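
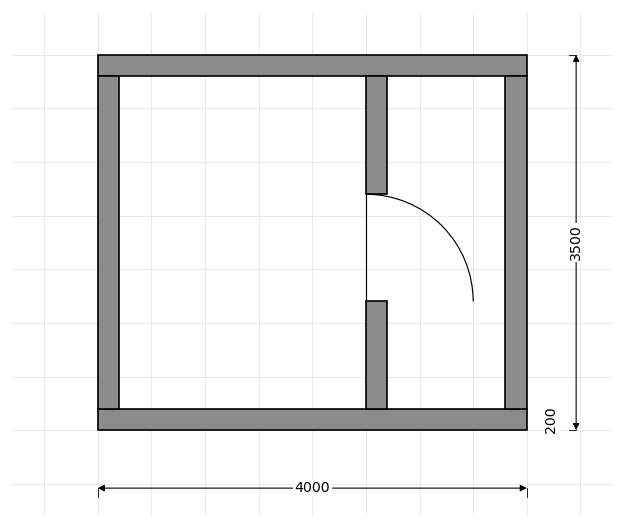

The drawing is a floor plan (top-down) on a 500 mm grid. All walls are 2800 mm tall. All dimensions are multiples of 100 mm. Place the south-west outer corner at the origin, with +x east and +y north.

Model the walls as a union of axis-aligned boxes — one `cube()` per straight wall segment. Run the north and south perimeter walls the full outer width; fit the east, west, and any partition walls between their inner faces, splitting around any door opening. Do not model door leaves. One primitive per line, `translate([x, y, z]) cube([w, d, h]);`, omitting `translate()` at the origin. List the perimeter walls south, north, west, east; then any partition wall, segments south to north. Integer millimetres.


cube([4000, 200, 2800]);
translate([0, 3300, 0]) cube([4000, 200, 2800]);
translate([0, 200, 0]) cube([200, 3100, 2800]);
translate([3800, 200, 0]) cube([200, 3100, 2800]);
translate([2500, 200, 0]) cube([200, 1000, 2800]);
translate([2500, 2200, 0]) cube([200, 1100, 2800]);


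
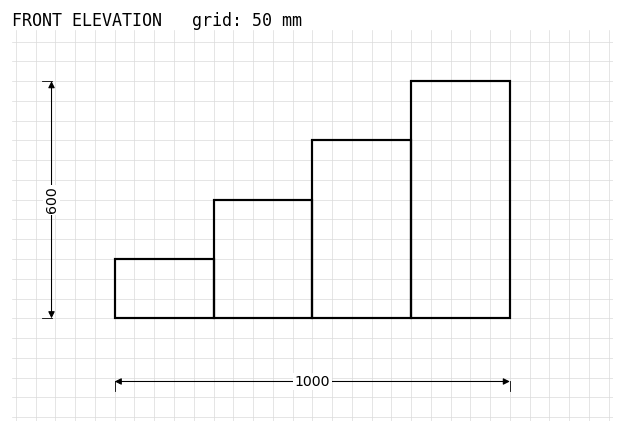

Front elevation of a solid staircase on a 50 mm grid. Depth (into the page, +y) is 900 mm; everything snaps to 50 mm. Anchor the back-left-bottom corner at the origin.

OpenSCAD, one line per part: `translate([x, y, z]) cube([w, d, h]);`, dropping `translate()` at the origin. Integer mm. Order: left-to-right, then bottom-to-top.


cube([250, 900, 150]);
translate([250, 0, 0]) cube([250, 900, 300]);
translate([500, 0, 0]) cube([250, 900, 450]);
translate([750, 0, 0]) cube([250, 900, 600]);


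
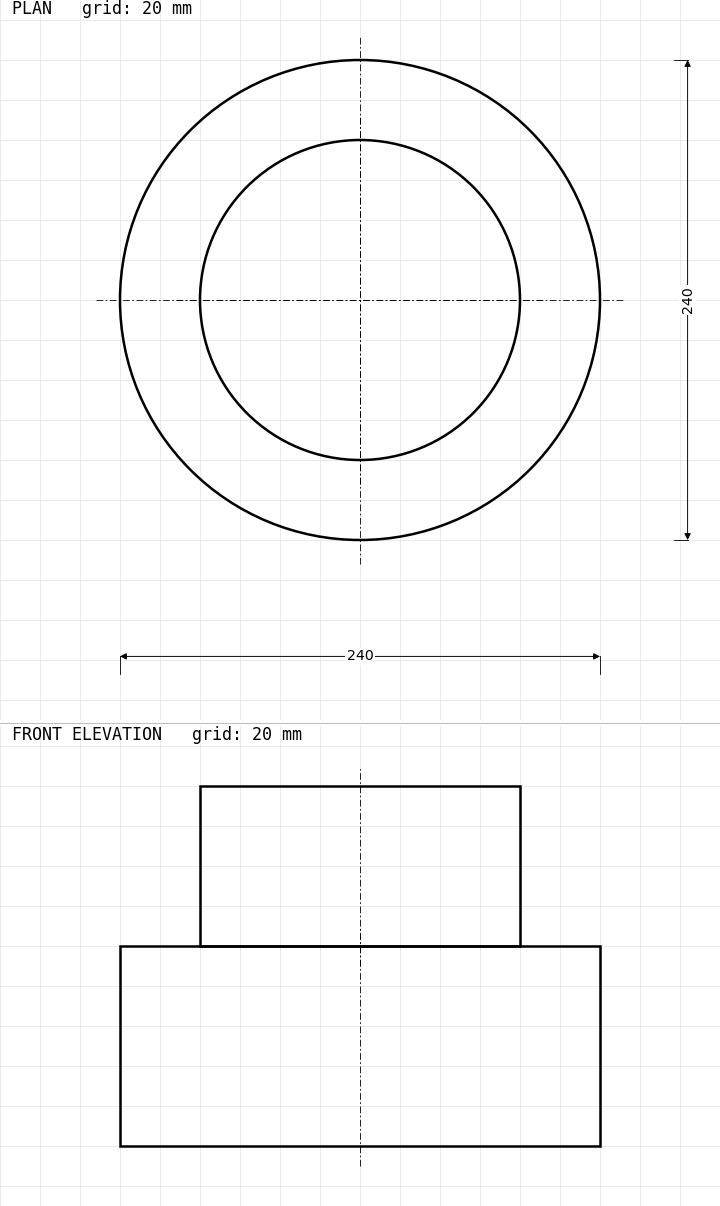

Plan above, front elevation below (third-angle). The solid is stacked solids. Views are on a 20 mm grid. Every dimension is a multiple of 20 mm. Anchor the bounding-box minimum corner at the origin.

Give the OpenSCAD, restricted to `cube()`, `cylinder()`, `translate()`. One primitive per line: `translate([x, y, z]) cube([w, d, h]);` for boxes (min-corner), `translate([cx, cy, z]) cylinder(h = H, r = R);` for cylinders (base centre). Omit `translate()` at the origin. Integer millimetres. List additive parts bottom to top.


translate([120, 120, 0]) cylinder(h = 100, r = 120);
translate([120, 120, 100]) cylinder(h = 80, r = 80);


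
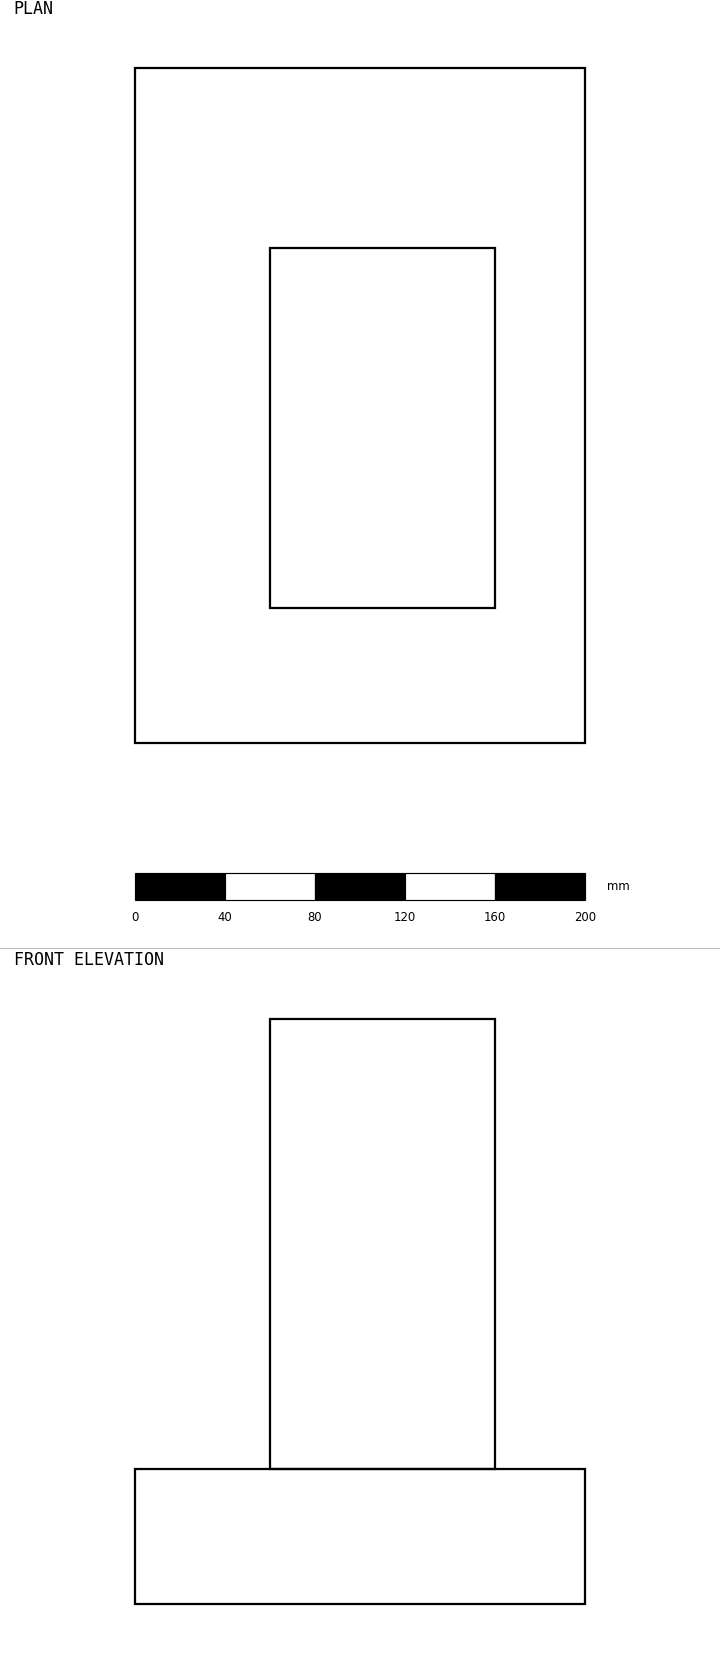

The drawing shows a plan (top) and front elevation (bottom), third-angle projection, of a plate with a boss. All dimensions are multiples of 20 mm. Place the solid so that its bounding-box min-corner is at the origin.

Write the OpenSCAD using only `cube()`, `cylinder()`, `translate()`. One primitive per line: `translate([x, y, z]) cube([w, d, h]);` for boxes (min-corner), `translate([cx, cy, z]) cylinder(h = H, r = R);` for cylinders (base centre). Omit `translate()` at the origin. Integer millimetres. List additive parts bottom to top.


cube([200, 300, 60]);
translate([60, 60, 60]) cube([100, 160, 200]);


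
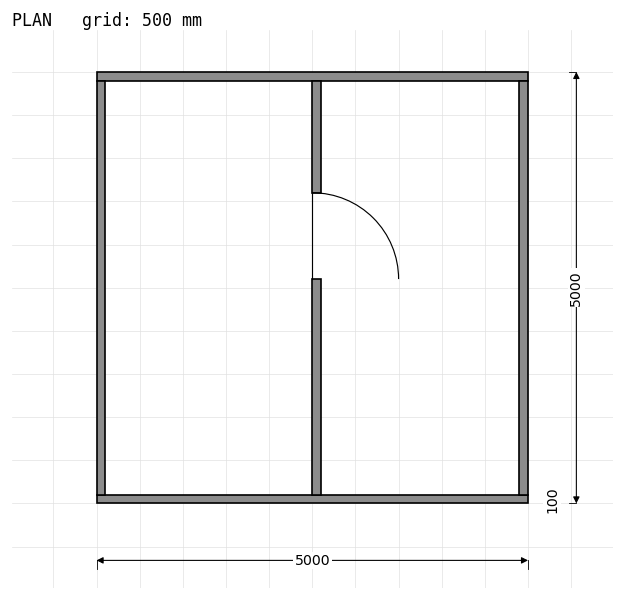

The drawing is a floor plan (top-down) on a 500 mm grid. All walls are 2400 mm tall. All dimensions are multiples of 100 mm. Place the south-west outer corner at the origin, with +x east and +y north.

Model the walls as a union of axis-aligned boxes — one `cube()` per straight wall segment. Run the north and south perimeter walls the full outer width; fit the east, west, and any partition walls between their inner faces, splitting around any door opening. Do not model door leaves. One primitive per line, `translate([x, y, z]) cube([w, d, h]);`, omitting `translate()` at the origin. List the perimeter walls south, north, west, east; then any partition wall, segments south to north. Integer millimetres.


cube([5000, 100, 2400]);
translate([0, 4900, 0]) cube([5000, 100, 2400]);
translate([0, 100, 0]) cube([100, 4800, 2400]);
translate([4900, 100, 0]) cube([100, 4800, 2400]);
translate([2500, 100, 0]) cube([100, 2500, 2400]);
translate([2500, 3600, 0]) cube([100, 1300, 2400]);


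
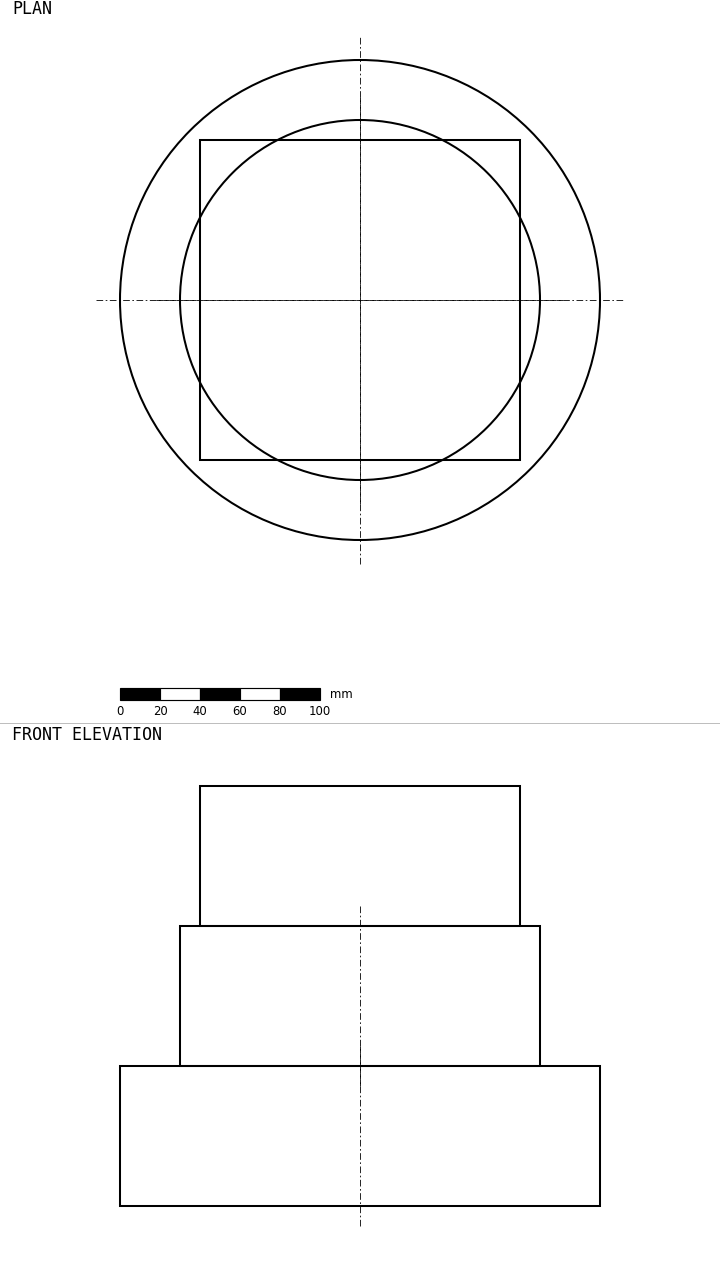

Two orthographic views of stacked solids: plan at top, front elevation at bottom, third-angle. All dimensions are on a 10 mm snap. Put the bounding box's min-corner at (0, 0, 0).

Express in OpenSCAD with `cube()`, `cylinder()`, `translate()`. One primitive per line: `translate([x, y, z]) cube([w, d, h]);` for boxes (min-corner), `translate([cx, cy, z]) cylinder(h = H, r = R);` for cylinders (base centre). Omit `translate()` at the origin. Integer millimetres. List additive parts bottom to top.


translate([120, 120, 0]) cylinder(h = 70, r = 120);
translate([120, 120, 70]) cylinder(h = 70, r = 90);
translate([40, 40, 140]) cube([160, 160, 70]);


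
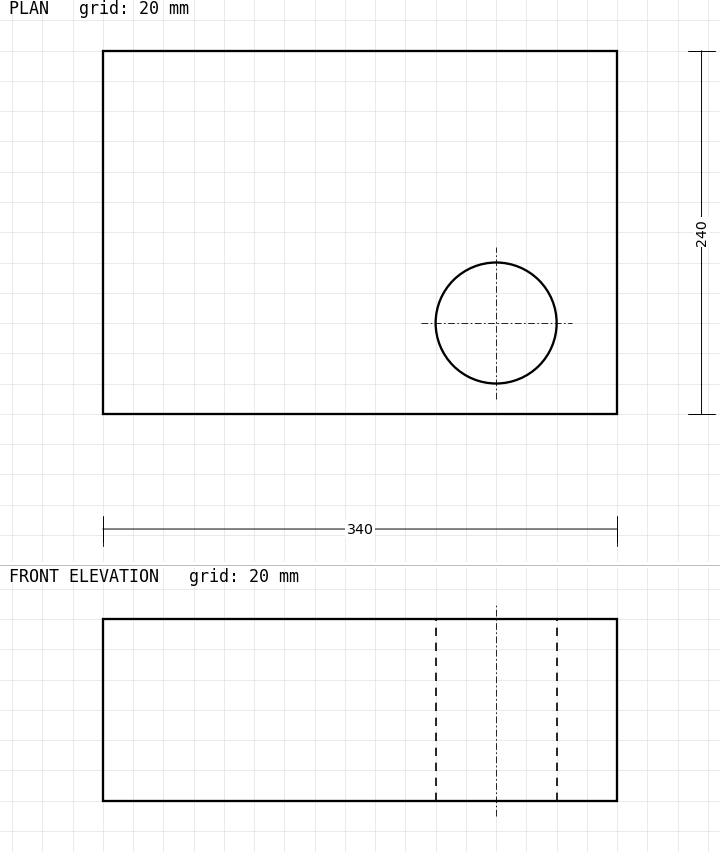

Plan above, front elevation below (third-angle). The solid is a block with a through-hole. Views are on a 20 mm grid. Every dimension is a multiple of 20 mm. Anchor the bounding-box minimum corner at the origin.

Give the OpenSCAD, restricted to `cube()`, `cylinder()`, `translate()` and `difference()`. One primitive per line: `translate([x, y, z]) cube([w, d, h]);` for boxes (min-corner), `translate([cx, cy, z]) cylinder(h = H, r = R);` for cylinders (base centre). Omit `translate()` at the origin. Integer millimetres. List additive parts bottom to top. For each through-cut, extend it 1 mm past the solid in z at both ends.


difference() {
  cube([340, 240, 120]);
  translate([260, 60, -1]) cylinder(h = 122, r = 40);
}


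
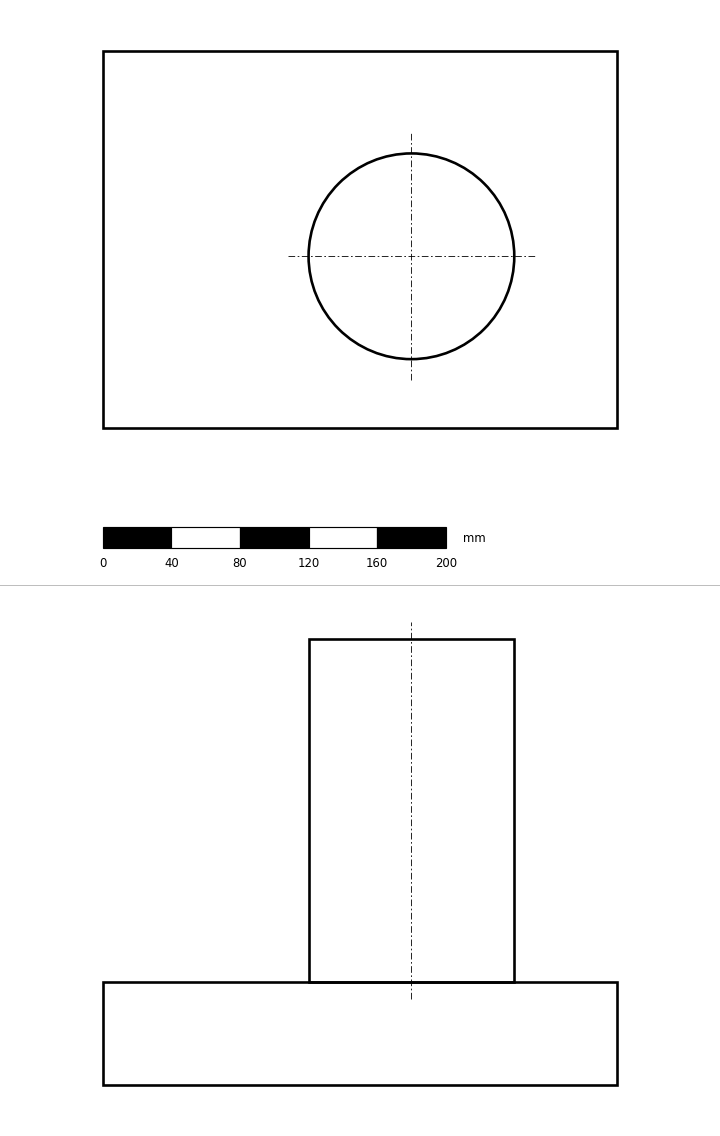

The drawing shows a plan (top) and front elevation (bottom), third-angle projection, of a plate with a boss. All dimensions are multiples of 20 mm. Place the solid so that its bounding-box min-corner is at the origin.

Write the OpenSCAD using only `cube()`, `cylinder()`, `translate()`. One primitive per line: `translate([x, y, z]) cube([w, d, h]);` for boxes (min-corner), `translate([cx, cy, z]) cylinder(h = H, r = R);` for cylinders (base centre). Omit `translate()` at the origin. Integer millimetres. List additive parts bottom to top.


cube([300, 220, 60]);
translate([180, 100, 60]) cylinder(h = 200, r = 60);


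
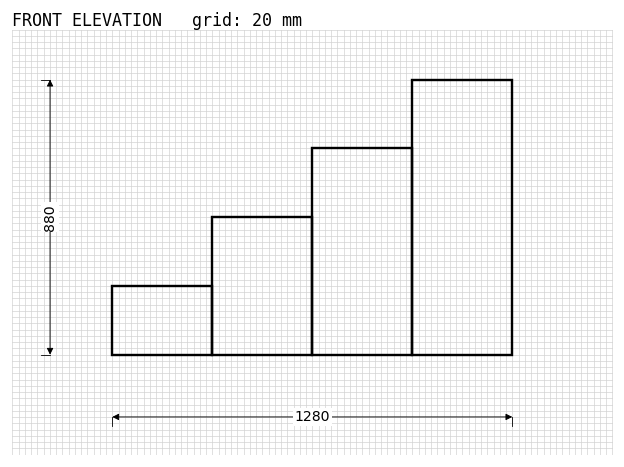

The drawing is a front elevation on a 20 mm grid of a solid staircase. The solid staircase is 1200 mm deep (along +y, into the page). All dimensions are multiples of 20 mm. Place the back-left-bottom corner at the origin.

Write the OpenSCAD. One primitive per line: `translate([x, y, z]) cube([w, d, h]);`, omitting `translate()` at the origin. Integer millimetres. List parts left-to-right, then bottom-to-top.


cube([320, 1200, 220]);
translate([320, 0, 0]) cube([320, 1200, 440]);
translate([640, 0, 0]) cube([320, 1200, 660]);
translate([960, 0, 0]) cube([320, 1200, 880]);


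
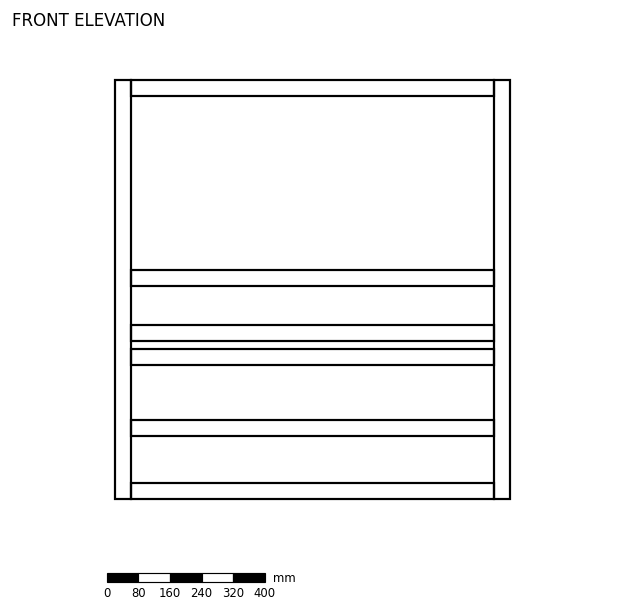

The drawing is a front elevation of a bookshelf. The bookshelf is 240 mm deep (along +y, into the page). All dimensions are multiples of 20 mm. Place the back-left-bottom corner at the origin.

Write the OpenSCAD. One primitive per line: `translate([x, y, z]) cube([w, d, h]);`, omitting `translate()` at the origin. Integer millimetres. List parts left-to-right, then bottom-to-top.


cube([40, 240, 1060]);
translate([40, 0, 0]) cube([920, 240, 40]);
translate([40, 0, 160]) cube([920, 240, 40]);
translate([40, 0, 340]) cube([920, 240, 40]);
translate([40, 0, 400]) cube([920, 240, 40]);
translate([40, 0, 540]) cube([920, 240, 40]);
translate([40, 0, 1020]) cube([920, 240, 40]);
translate([960, 0, 0]) cube([40, 240, 1060]);


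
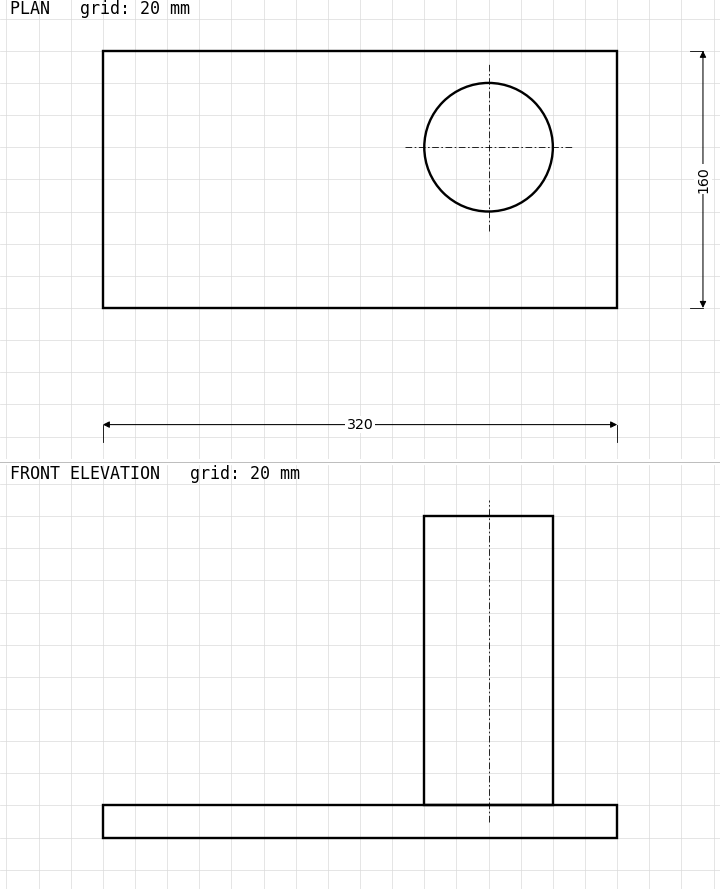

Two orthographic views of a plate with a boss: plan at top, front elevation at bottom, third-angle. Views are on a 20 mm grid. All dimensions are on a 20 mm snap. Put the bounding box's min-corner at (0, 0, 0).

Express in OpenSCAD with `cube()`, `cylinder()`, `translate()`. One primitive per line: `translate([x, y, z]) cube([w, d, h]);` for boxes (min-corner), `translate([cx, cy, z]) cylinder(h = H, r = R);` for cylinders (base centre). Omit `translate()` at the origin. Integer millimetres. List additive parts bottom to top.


cube([320, 160, 20]);
translate([240, 100, 20]) cylinder(h = 180, r = 40);


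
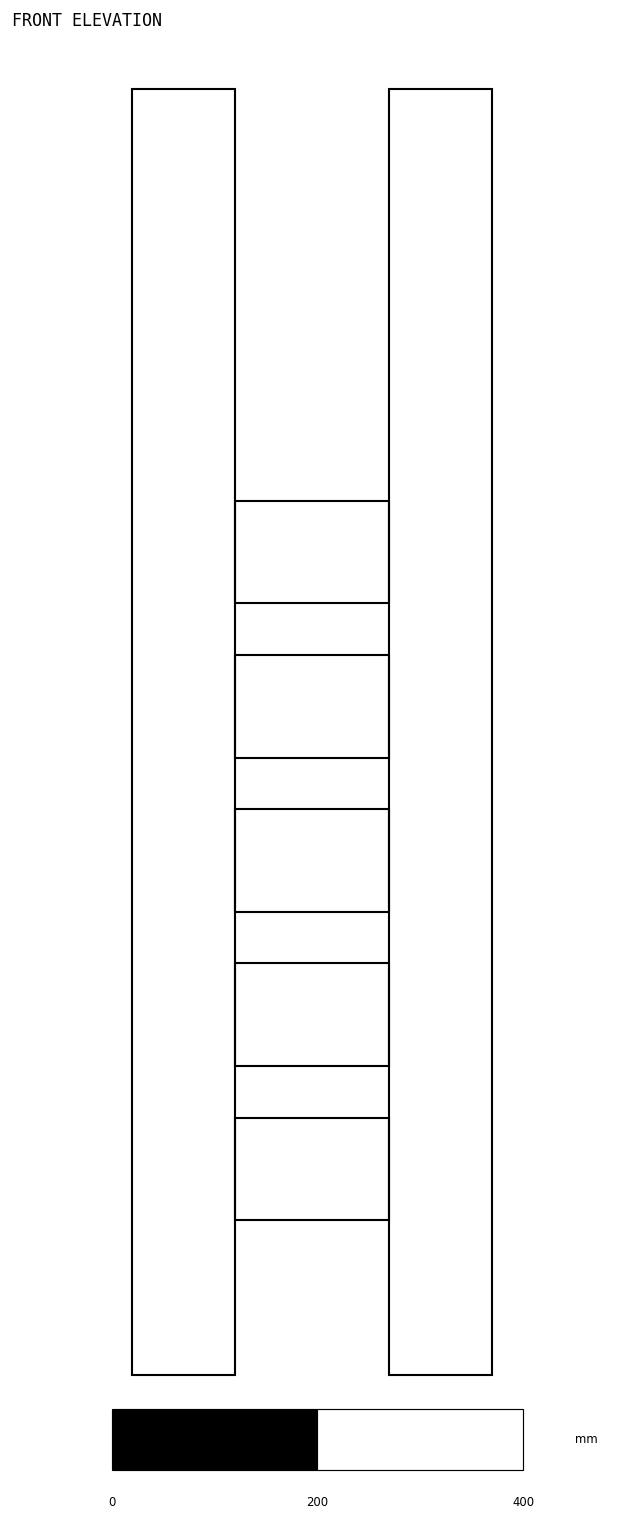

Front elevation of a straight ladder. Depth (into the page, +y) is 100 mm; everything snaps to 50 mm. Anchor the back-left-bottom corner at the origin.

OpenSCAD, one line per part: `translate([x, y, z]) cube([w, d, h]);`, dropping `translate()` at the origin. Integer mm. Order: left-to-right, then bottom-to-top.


cube([100, 100, 1250]);
translate([100, 0, 150]) cube([150, 100, 100]);
translate([100, 0, 300]) cube([150, 100, 100]);
translate([100, 0, 450]) cube([150, 100, 100]);
translate([100, 0, 600]) cube([150, 100, 100]);
translate([100, 0, 750]) cube([150, 100, 100]);
translate([250, 0, 0]) cube([100, 100, 1250]);


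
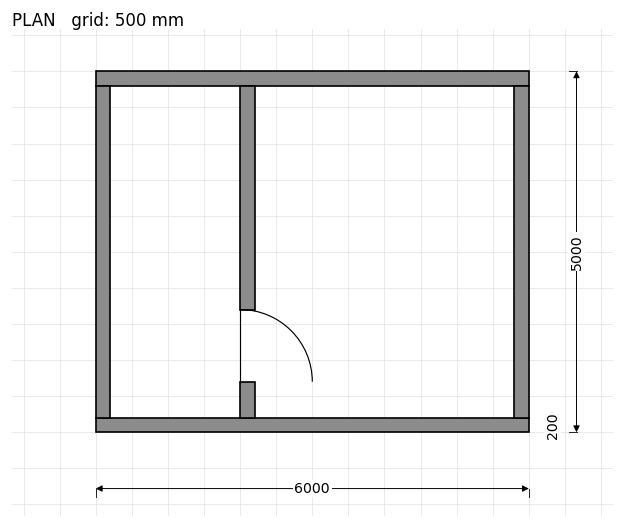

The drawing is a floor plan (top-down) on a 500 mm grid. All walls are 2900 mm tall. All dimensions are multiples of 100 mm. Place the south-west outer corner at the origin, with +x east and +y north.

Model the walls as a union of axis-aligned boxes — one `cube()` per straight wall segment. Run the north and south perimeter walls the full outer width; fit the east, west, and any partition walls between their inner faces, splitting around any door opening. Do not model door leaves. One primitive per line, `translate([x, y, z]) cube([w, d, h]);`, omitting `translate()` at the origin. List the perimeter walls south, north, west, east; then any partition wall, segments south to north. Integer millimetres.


cube([6000, 200, 2900]);
translate([0, 4800, 0]) cube([6000, 200, 2900]);
translate([0, 200, 0]) cube([200, 4600, 2900]);
translate([5800, 200, 0]) cube([200, 4600, 2900]);
translate([2000, 200, 0]) cube([200, 500, 2900]);
translate([2000, 1700, 0]) cube([200, 3100, 2900]);


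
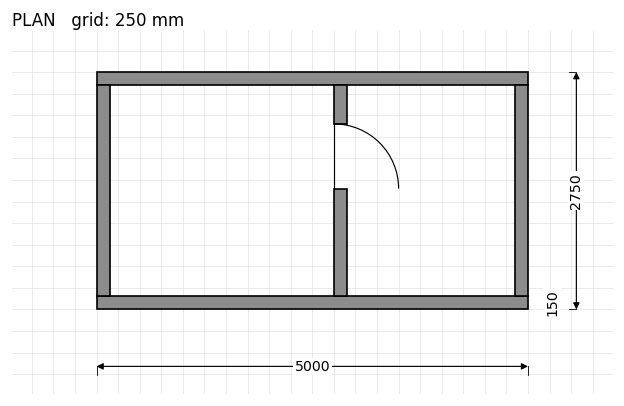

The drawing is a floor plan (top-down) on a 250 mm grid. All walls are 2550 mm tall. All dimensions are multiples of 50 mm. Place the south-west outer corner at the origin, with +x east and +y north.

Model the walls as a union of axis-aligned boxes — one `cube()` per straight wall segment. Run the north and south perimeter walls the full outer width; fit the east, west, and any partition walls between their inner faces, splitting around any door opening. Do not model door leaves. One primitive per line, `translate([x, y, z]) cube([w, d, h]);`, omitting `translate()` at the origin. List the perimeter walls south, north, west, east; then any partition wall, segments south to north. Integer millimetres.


cube([5000, 150, 2550]);
translate([0, 2600, 0]) cube([5000, 150, 2550]);
translate([0, 150, 0]) cube([150, 2450, 2550]);
translate([4850, 150, 0]) cube([150, 2450, 2550]);
translate([2750, 150, 0]) cube([150, 1250, 2550]);
translate([2750, 2150, 0]) cube([150, 450, 2550]);


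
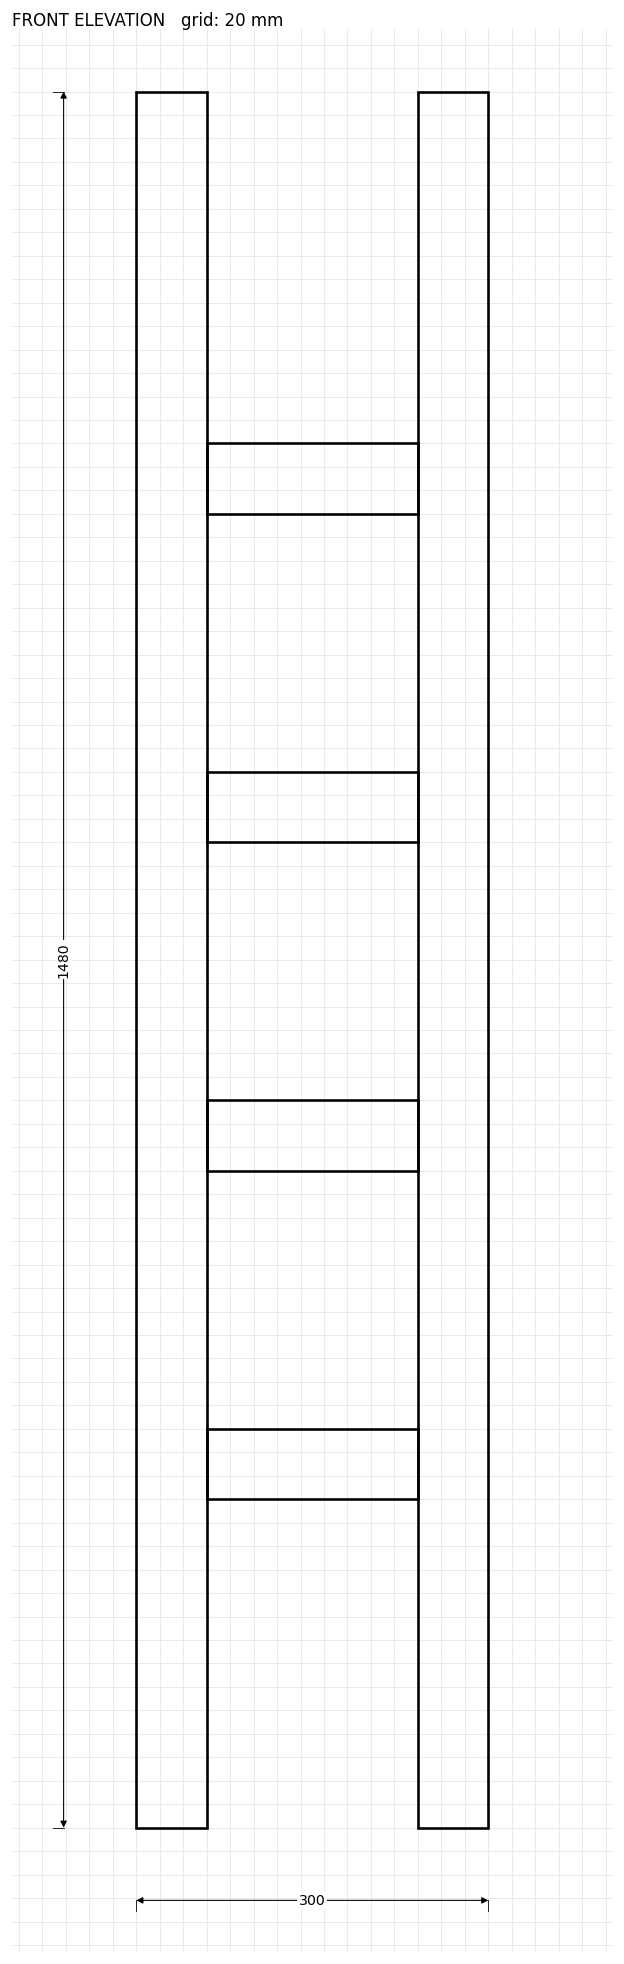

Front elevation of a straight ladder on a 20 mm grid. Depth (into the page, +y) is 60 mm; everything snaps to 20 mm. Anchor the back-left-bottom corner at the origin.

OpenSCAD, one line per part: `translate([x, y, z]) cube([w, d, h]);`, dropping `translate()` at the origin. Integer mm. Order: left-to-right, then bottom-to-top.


cube([60, 60, 1480]);
translate([60, 0, 280]) cube([180, 60, 60]);
translate([60, 0, 560]) cube([180, 60, 60]);
translate([60, 0, 840]) cube([180, 60, 60]);
translate([60, 0, 1120]) cube([180, 60, 60]);
translate([240, 0, 0]) cube([60, 60, 1480]);


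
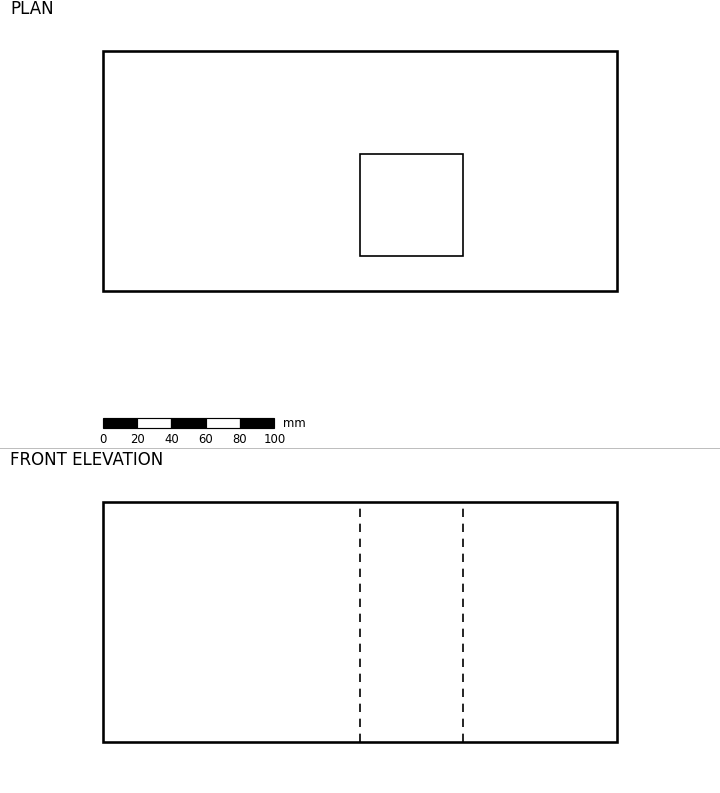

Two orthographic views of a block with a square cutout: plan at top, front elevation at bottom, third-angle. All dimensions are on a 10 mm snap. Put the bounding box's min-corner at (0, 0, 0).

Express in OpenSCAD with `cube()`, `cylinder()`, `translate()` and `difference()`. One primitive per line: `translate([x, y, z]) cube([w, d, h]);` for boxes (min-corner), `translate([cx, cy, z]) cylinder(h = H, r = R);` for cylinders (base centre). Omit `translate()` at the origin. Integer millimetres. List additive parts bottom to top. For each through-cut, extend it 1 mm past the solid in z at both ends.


difference() {
  cube([300, 140, 140]);
  translate([150, 20, -1]) cube([60, 60, 142]);
}


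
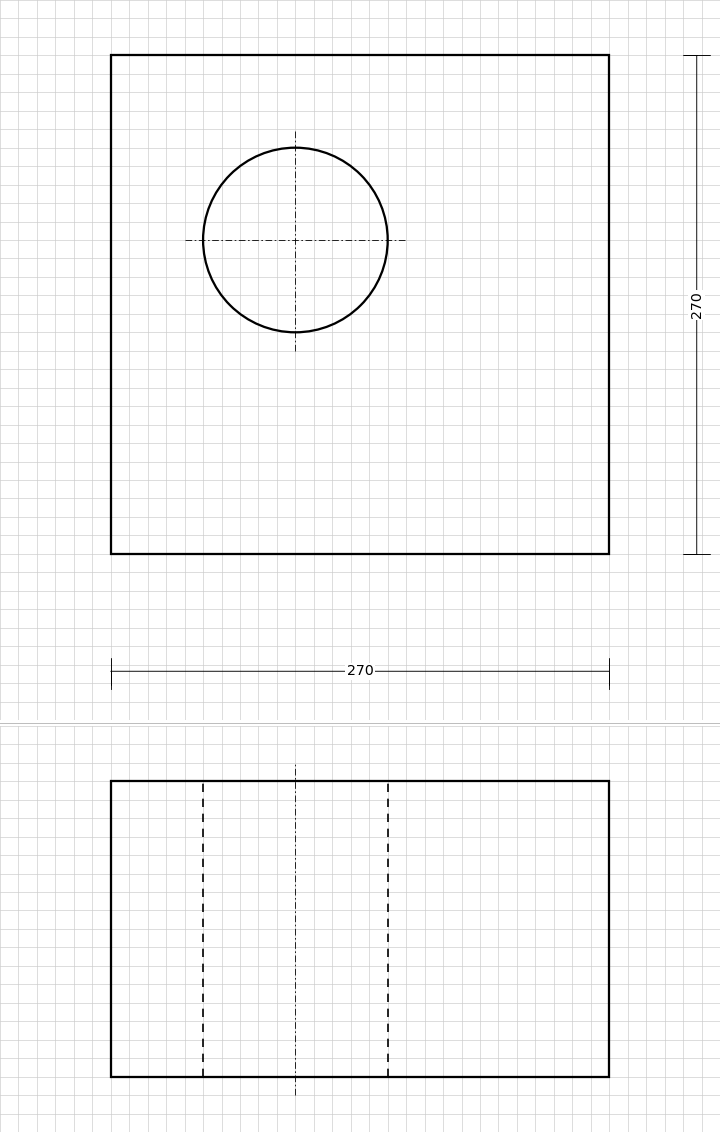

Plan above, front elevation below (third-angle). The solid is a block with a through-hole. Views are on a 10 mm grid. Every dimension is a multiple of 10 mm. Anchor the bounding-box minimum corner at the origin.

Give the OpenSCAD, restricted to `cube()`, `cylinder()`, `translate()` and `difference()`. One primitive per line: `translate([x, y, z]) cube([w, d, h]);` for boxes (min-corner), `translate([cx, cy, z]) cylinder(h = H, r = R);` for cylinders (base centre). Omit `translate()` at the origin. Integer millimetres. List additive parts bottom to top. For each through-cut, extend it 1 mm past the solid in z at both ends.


difference() {
  cube([270, 270, 160]);
  translate([100, 170, -1]) cylinder(h = 162, r = 50);
}


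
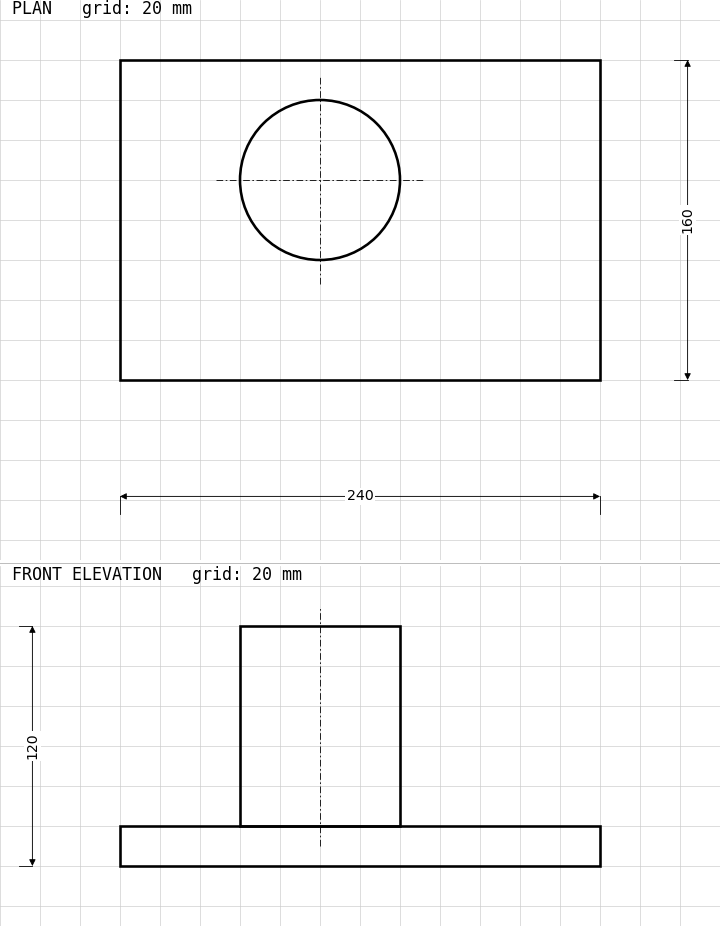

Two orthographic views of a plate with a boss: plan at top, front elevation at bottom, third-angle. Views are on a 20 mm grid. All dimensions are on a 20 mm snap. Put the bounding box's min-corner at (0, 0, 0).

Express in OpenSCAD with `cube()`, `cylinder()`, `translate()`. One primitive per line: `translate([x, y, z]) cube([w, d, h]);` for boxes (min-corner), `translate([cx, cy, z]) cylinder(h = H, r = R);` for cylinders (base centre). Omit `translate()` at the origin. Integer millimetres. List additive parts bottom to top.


cube([240, 160, 20]);
translate([100, 100, 20]) cylinder(h = 100, r = 40);


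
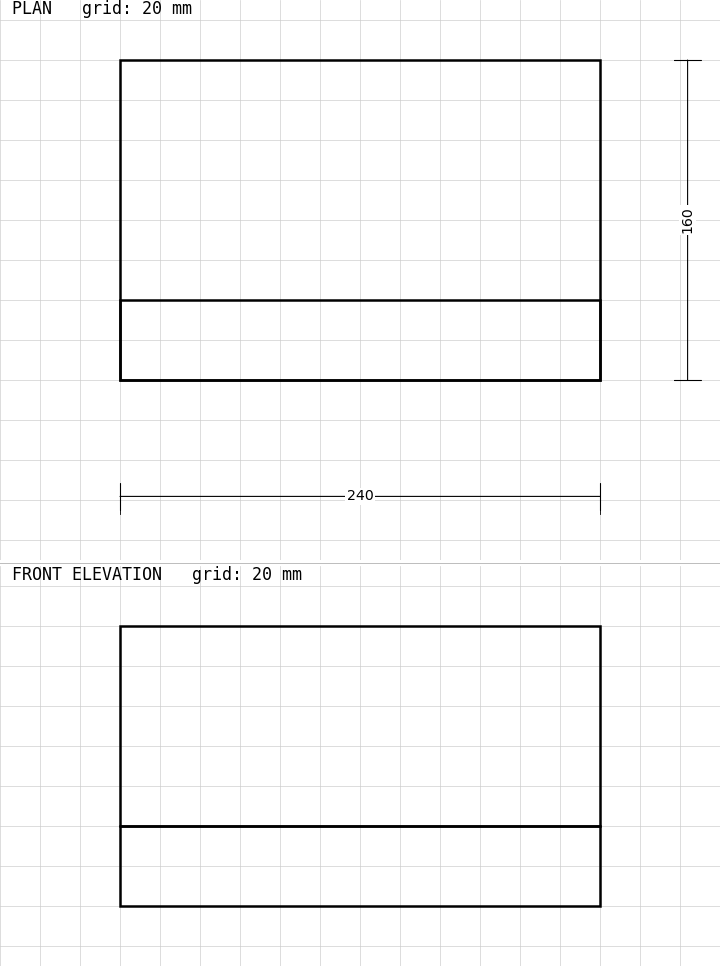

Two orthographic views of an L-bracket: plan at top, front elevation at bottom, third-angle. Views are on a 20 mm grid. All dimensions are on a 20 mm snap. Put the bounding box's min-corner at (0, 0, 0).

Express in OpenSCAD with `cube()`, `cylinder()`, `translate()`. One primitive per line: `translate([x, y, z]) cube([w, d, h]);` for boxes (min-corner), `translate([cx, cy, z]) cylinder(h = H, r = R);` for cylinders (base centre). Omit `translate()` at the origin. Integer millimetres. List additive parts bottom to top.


cube([240, 160, 40]);
translate([0, 0, 40]) cube([240, 40, 100]);


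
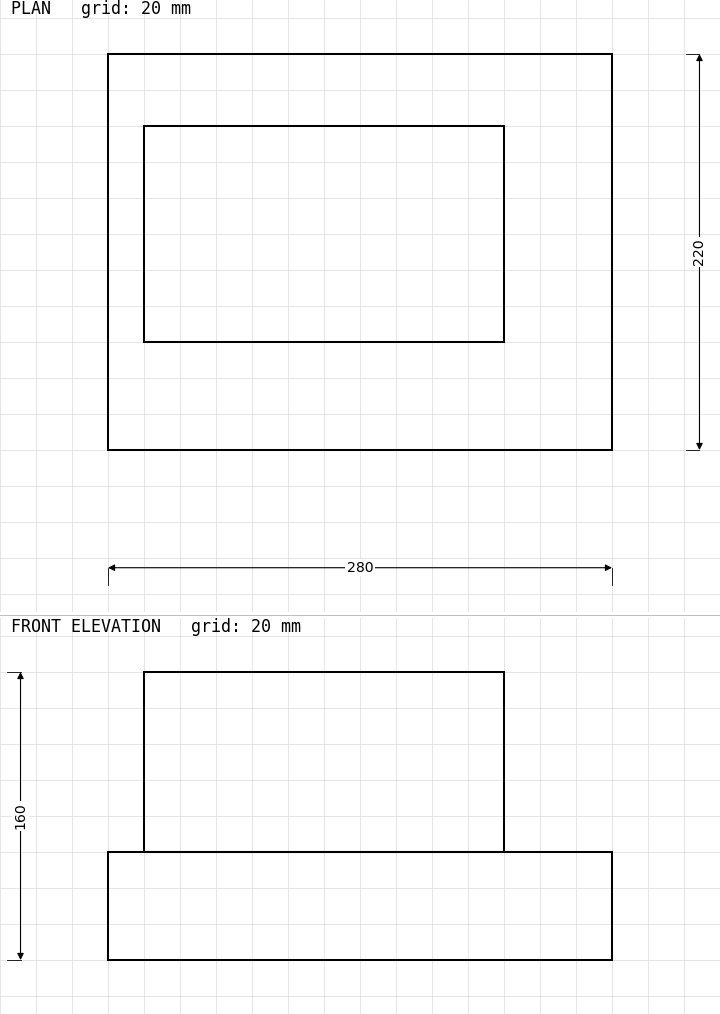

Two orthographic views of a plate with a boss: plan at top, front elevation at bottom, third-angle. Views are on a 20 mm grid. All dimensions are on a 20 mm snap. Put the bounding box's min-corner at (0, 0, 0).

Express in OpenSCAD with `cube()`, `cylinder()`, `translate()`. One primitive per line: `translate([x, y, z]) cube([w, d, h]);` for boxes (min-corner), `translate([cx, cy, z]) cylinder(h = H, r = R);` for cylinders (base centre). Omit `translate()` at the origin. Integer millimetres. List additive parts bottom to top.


cube([280, 220, 60]);
translate([20, 60, 60]) cube([200, 120, 100]);


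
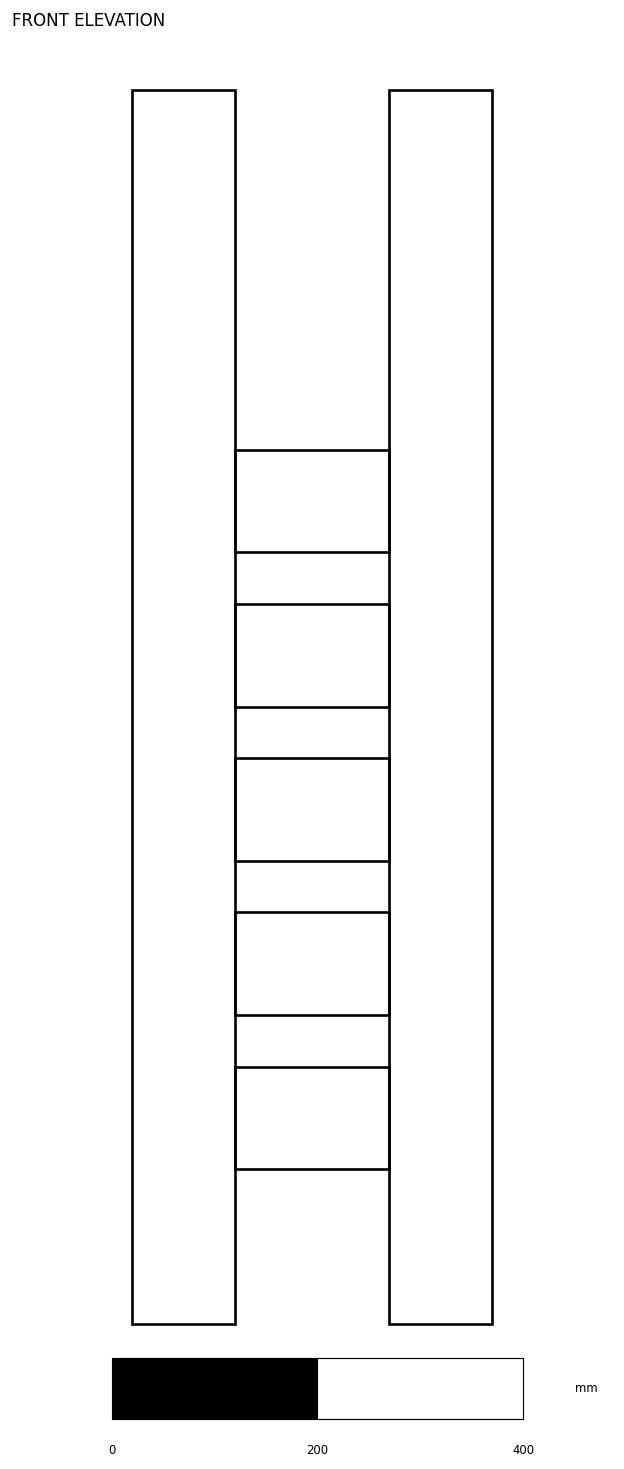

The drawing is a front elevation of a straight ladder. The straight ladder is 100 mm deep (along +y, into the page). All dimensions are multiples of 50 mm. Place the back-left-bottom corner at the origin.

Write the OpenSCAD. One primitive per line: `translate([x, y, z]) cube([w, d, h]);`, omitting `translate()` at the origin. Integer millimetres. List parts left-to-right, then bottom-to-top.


cube([100, 100, 1200]);
translate([100, 0, 150]) cube([150, 100, 100]);
translate([100, 0, 300]) cube([150, 100, 100]);
translate([100, 0, 450]) cube([150, 100, 100]);
translate([100, 0, 600]) cube([150, 100, 100]);
translate([100, 0, 750]) cube([150, 100, 100]);
translate([250, 0, 0]) cube([100, 100, 1200]);


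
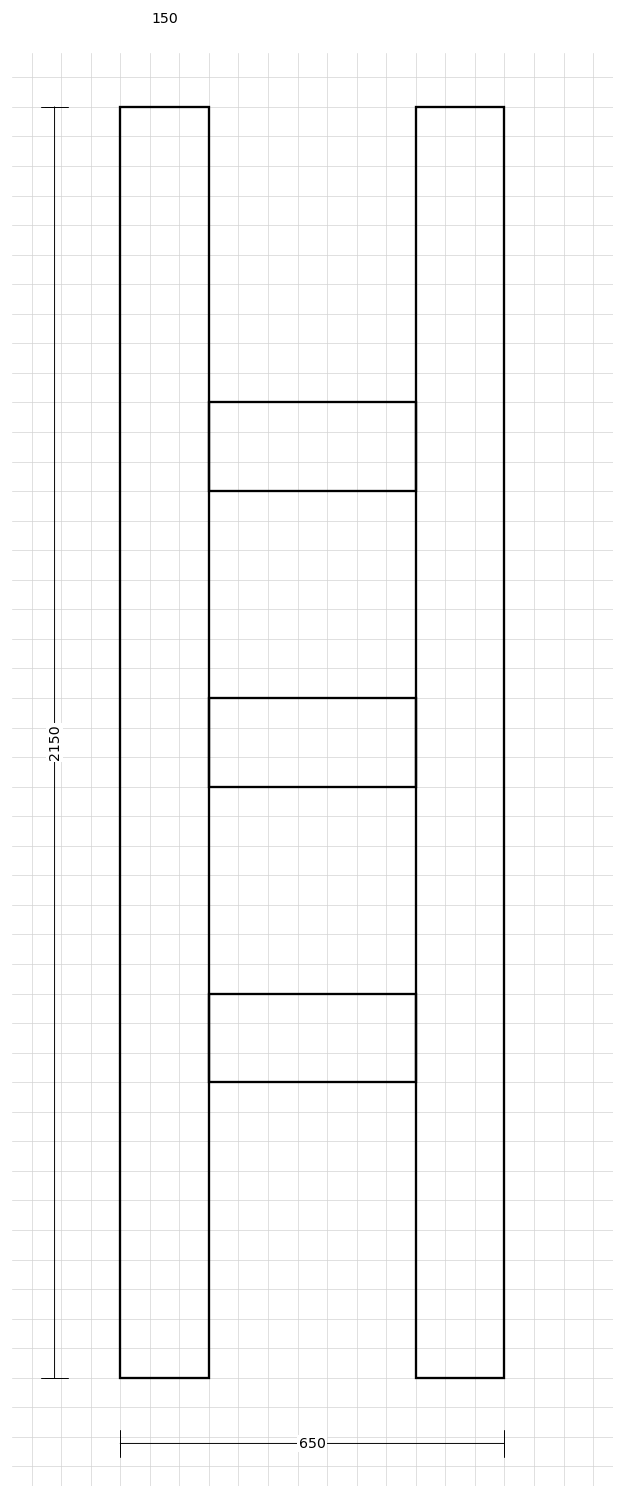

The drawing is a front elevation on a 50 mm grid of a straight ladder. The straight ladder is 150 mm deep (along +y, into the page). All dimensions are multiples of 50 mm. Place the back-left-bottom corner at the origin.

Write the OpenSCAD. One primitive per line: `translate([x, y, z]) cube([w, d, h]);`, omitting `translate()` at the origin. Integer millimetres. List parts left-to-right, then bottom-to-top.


cube([150, 150, 2150]);
translate([150, 0, 500]) cube([350, 150, 150]);
translate([150, 0, 1000]) cube([350, 150, 150]);
translate([150, 0, 1500]) cube([350, 150, 150]);
translate([500, 0, 0]) cube([150, 150, 2150]);


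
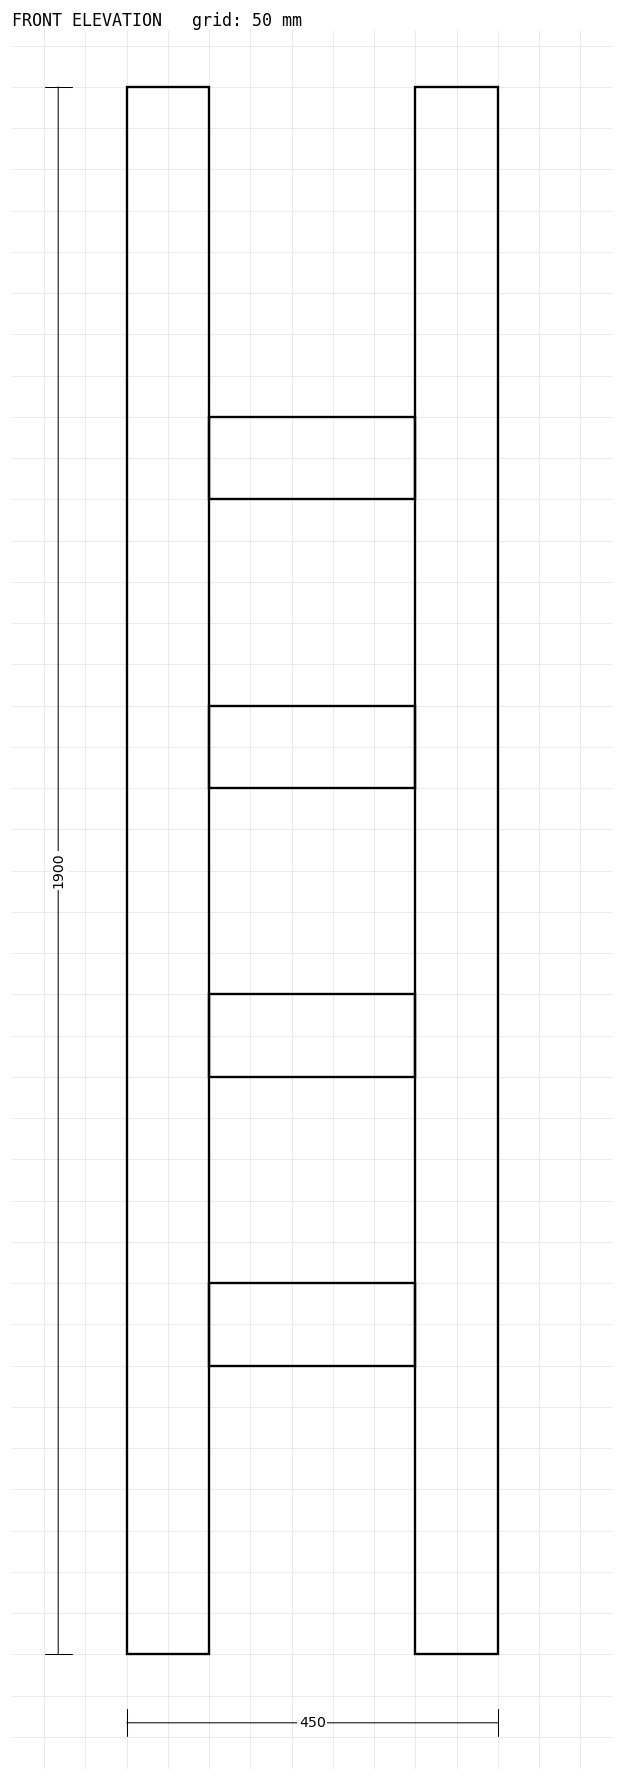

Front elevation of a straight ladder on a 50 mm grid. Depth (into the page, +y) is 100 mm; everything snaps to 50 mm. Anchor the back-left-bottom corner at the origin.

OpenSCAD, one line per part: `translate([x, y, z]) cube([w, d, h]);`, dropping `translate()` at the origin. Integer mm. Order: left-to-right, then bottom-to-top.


cube([100, 100, 1900]);
translate([100, 0, 350]) cube([250, 100, 100]);
translate([100, 0, 700]) cube([250, 100, 100]);
translate([100, 0, 1050]) cube([250, 100, 100]);
translate([100, 0, 1400]) cube([250, 100, 100]);
translate([350, 0, 0]) cube([100, 100, 1900]);


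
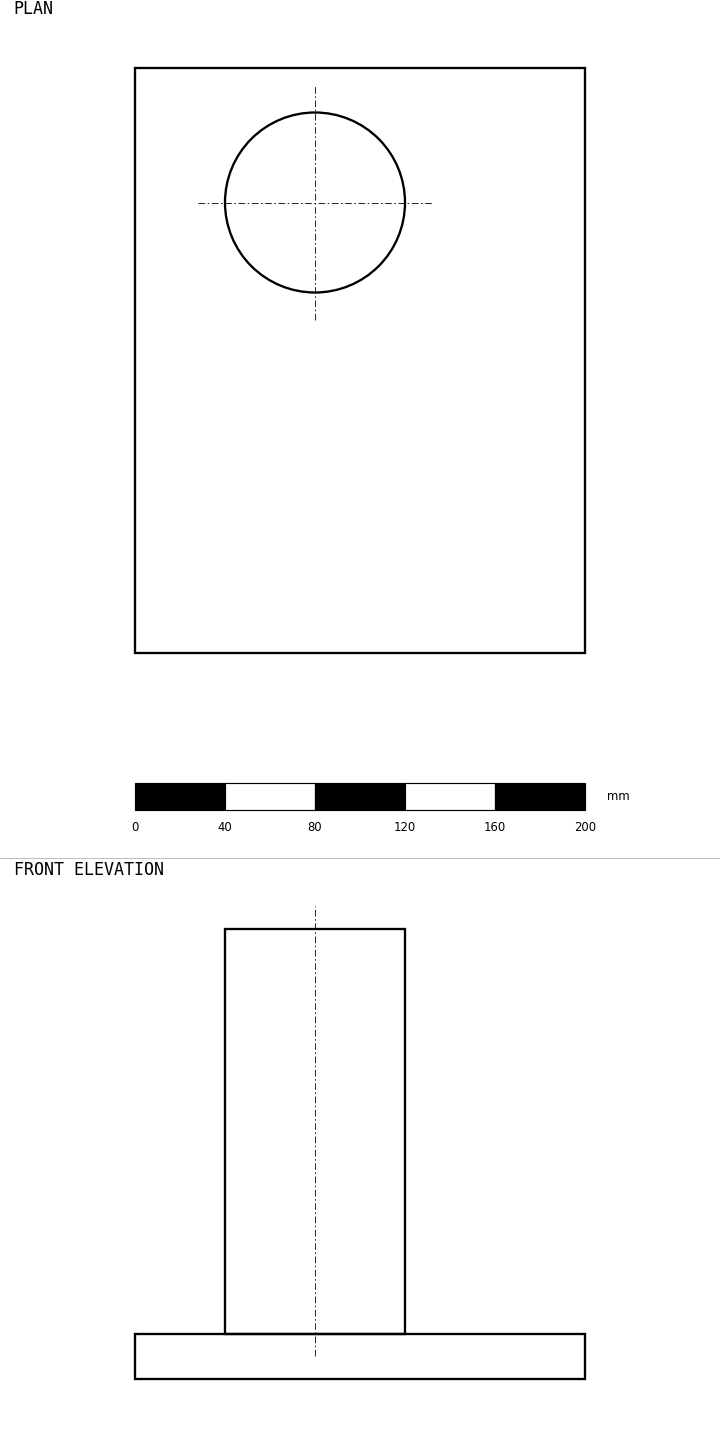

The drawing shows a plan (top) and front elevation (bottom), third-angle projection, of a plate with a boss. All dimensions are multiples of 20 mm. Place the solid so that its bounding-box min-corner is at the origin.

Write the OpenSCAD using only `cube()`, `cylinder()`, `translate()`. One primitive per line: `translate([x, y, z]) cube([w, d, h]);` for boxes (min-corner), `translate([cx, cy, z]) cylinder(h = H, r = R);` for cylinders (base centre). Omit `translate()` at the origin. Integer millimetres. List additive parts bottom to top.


cube([200, 260, 20]);
translate([80, 200, 20]) cylinder(h = 180, r = 40);


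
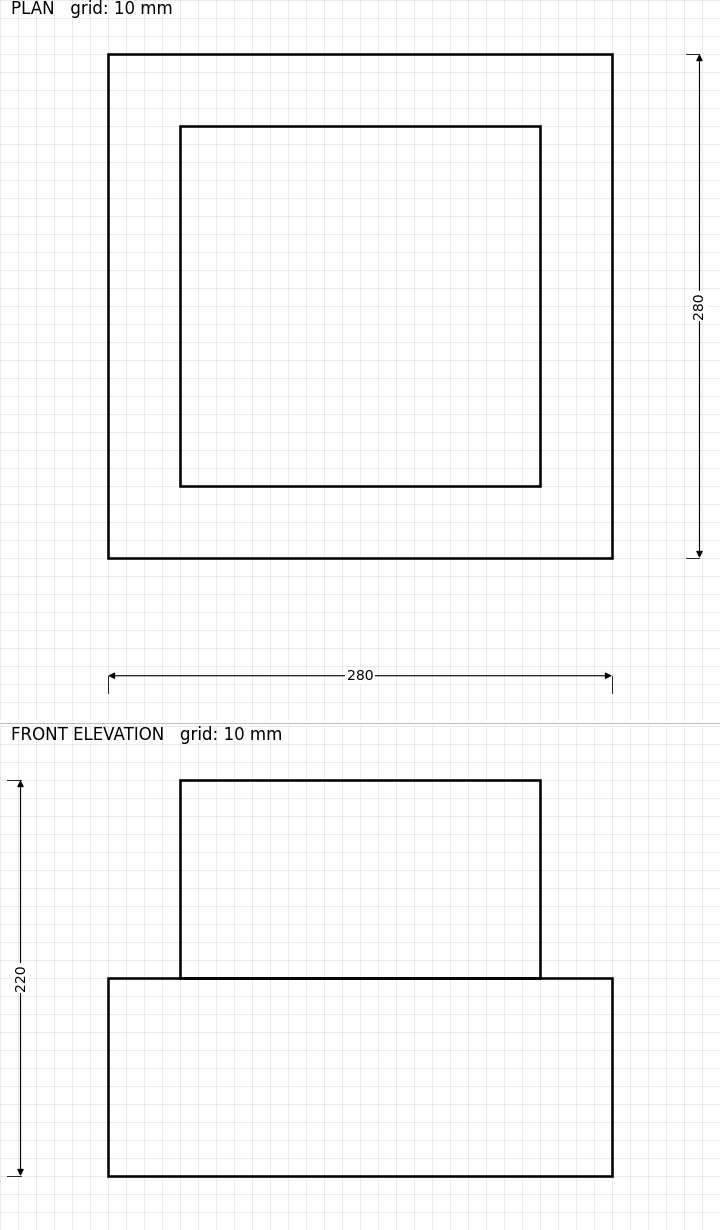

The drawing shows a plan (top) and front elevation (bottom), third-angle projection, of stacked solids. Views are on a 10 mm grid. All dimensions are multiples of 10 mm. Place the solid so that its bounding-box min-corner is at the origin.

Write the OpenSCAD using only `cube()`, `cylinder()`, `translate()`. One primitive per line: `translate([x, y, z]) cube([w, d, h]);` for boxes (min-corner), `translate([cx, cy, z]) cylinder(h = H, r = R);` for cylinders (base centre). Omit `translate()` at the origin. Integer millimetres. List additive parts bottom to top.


cube([280, 280, 110]);
translate([40, 40, 110]) cube([200, 200, 110]);


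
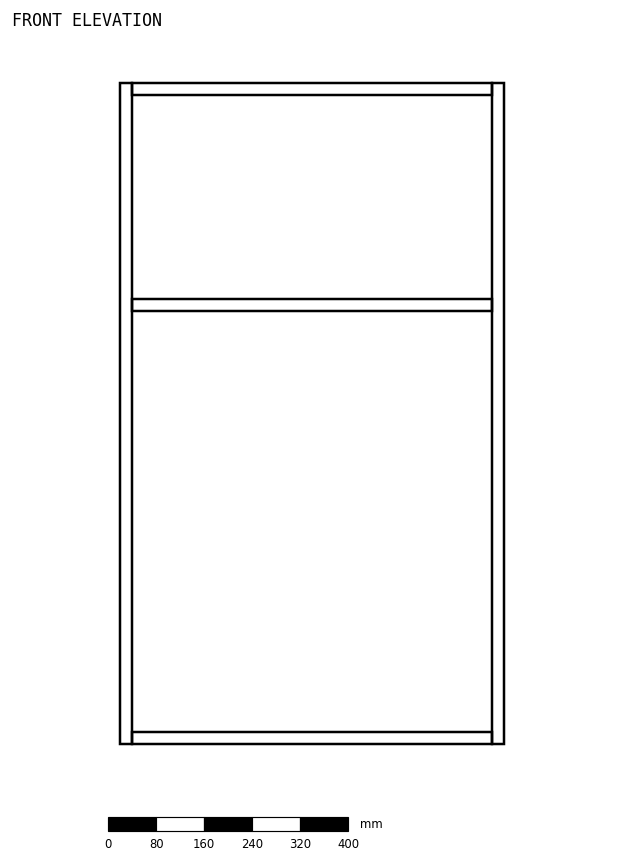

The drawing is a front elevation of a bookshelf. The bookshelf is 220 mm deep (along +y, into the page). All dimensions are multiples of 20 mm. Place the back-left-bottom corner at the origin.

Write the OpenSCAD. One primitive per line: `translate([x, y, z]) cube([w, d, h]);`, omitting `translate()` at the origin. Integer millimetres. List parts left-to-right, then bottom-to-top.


cube([20, 220, 1100]);
translate([20, 0, 0]) cube([600, 220, 20]);
translate([20, 0, 720]) cube([600, 220, 20]);
translate([20, 0, 1080]) cube([600, 220, 20]);
translate([620, 0, 0]) cube([20, 220, 1100]);


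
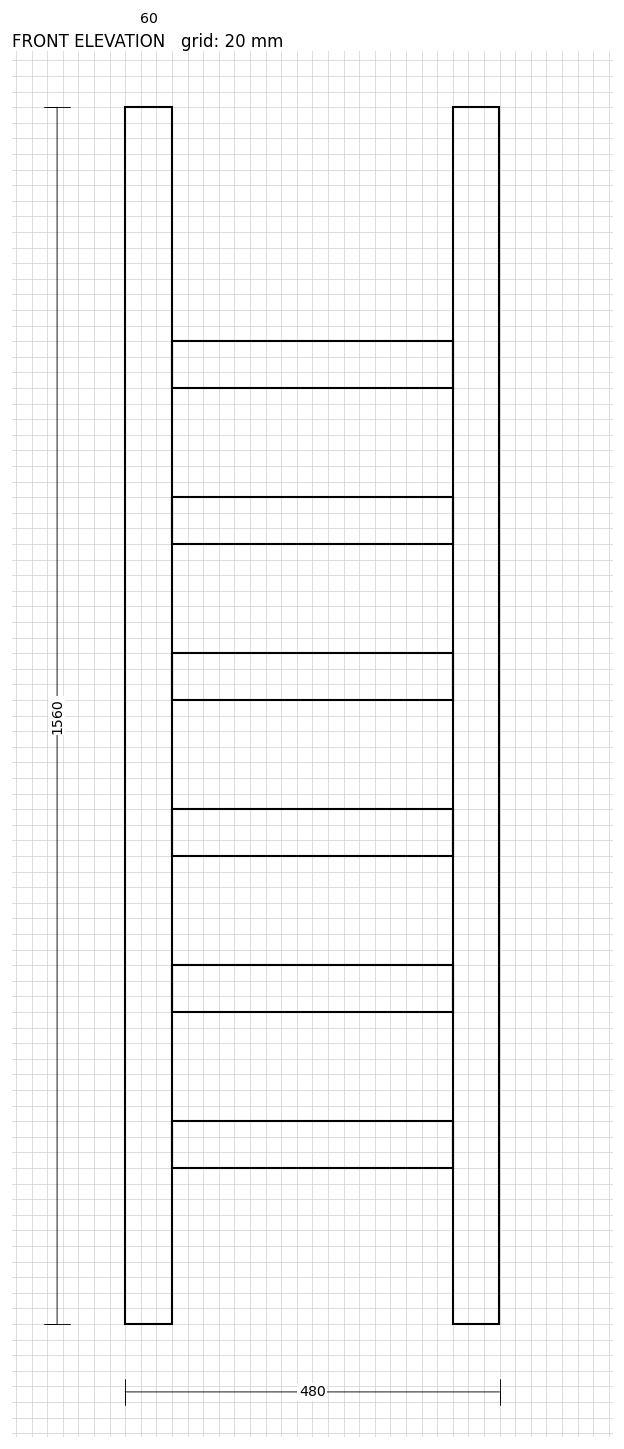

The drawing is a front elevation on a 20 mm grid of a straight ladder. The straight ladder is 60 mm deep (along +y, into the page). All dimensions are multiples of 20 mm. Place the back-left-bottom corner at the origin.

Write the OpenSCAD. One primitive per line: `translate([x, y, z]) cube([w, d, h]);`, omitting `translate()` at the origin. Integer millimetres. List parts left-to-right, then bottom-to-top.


cube([60, 60, 1560]);
translate([60, 0, 200]) cube([360, 60, 60]);
translate([60, 0, 400]) cube([360, 60, 60]);
translate([60, 0, 600]) cube([360, 60, 60]);
translate([60, 0, 800]) cube([360, 60, 60]);
translate([60, 0, 1000]) cube([360, 60, 60]);
translate([60, 0, 1200]) cube([360, 60, 60]);
translate([420, 0, 0]) cube([60, 60, 1560]);


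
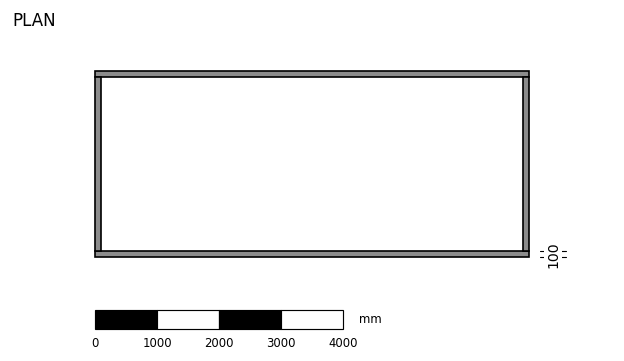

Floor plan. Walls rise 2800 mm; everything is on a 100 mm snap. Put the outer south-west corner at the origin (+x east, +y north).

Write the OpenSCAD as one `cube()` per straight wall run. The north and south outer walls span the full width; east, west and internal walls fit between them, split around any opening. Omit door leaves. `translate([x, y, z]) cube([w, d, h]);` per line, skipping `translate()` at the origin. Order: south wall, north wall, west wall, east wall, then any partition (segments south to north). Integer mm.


cube([7000, 100, 2800]);
translate([0, 2900, 0]) cube([7000, 100, 2800]);
translate([0, 100, 0]) cube([100, 2800, 2800]);
translate([6900, 100, 0]) cube([100, 2800, 2800]);


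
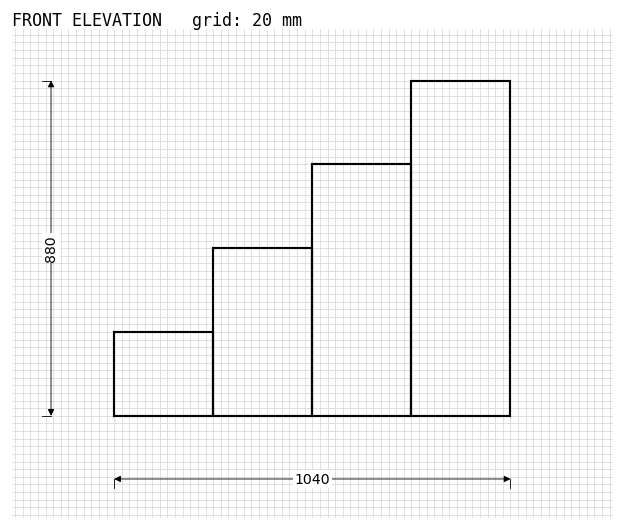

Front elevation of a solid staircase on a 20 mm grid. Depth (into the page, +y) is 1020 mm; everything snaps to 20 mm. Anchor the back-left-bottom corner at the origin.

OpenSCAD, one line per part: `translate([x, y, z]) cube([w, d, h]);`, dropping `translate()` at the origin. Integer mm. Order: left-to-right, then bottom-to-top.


cube([260, 1020, 220]);
translate([260, 0, 0]) cube([260, 1020, 440]);
translate([520, 0, 0]) cube([260, 1020, 660]);
translate([780, 0, 0]) cube([260, 1020, 880]);


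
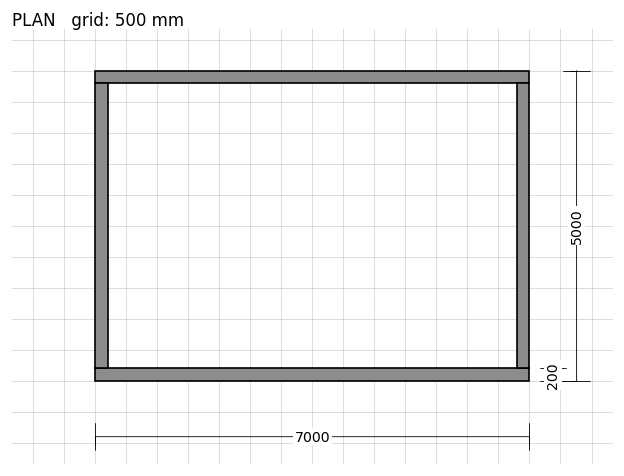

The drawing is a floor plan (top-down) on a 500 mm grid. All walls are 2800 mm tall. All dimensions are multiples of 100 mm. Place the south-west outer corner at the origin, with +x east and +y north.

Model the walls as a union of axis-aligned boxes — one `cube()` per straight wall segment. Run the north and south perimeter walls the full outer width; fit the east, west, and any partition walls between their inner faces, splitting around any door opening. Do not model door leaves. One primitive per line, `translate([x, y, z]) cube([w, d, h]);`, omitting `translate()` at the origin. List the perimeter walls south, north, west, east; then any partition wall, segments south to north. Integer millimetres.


cube([7000, 200, 2800]);
translate([0, 4800, 0]) cube([7000, 200, 2800]);
translate([0, 200, 0]) cube([200, 4600, 2800]);
translate([6800, 200, 0]) cube([200, 4600, 2800]);


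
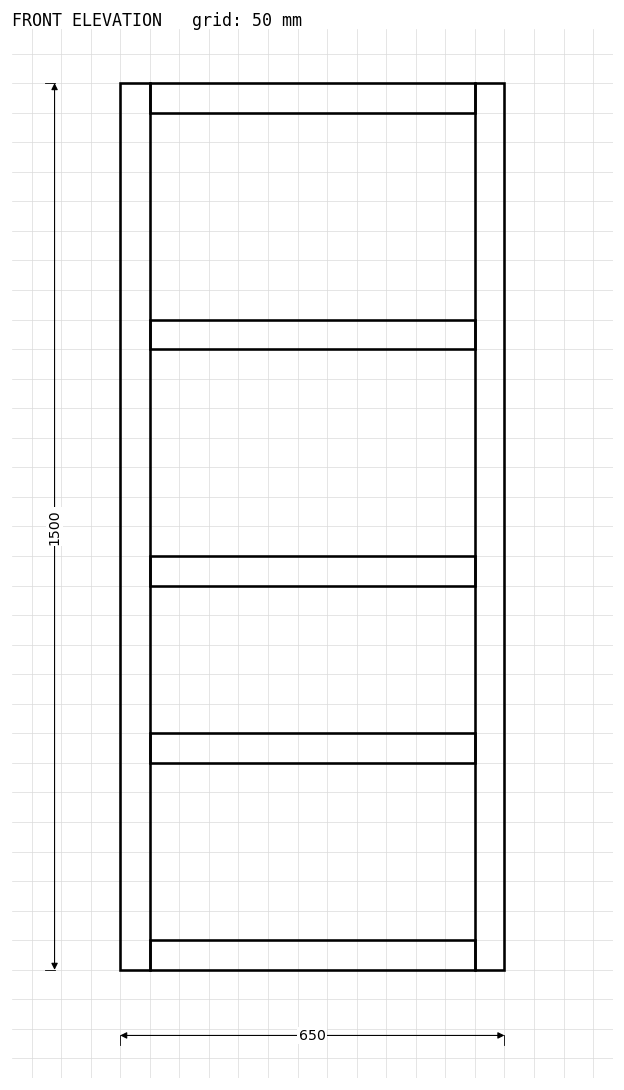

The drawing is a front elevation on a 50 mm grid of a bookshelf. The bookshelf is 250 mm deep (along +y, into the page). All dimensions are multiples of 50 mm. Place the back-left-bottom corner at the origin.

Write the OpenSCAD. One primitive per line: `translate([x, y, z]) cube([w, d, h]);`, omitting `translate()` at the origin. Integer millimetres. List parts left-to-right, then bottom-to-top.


cube([50, 250, 1500]);
translate([50, 0, 0]) cube([550, 250, 50]);
translate([50, 0, 350]) cube([550, 250, 50]);
translate([50, 0, 650]) cube([550, 250, 50]);
translate([50, 0, 1050]) cube([550, 250, 50]);
translate([50, 0, 1450]) cube([550, 250, 50]);
translate([600, 0, 0]) cube([50, 250, 1500]);


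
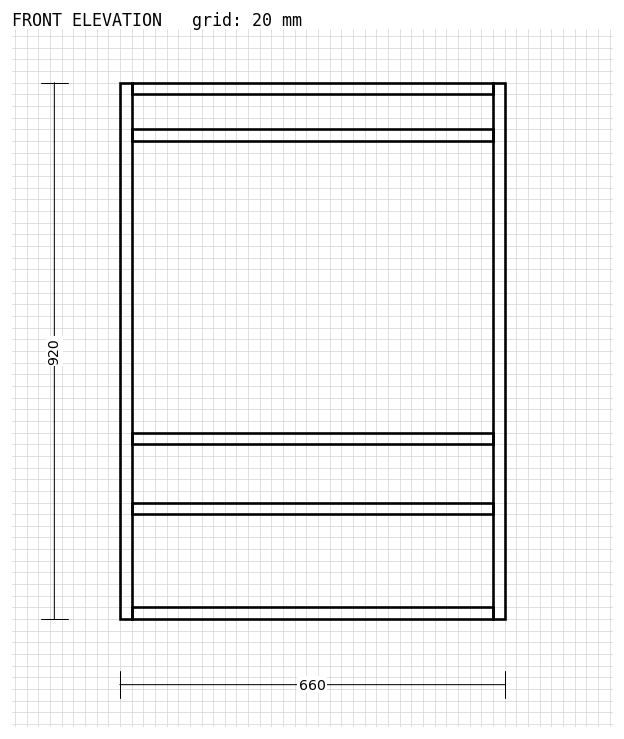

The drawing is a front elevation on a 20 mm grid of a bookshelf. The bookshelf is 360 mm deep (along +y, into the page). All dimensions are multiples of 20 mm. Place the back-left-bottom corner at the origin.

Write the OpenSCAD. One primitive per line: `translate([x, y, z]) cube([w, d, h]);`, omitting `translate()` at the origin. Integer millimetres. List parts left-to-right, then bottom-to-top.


cube([20, 360, 920]);
translate([20, 0, 0]) cube([620, 360, 20]);
translate([20, 0, 180]) cube([620, 360, 20]);
translate([20, 0, 300]) cube([620, 360, 20]);
translate([20, 0, 820]) cube([620, 360, 20]);
translate([20, 0, 900]) cube([620, 360, 20]);
translate([640, 0, 0]) cube([20, 360, 920]);


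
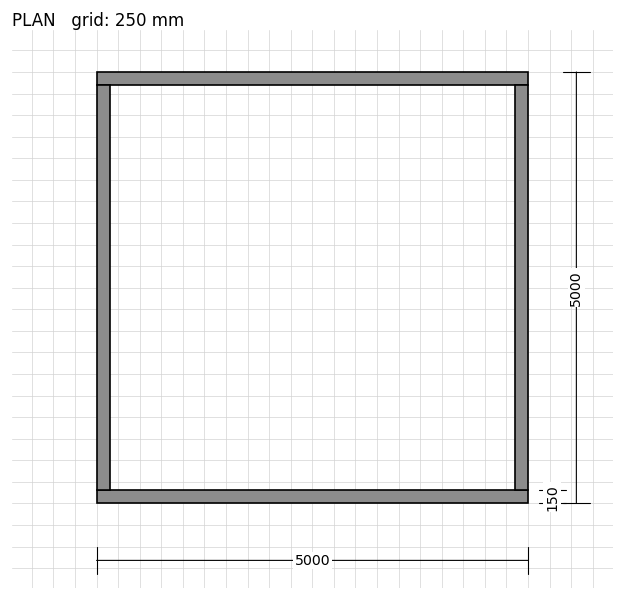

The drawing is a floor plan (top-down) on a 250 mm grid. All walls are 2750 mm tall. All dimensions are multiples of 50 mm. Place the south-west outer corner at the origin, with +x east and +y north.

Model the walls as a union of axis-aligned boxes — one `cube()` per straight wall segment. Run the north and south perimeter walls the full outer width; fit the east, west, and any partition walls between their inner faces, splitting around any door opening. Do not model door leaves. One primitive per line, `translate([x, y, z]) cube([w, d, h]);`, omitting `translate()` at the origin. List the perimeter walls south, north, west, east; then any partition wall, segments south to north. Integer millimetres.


cube([5000, 150, 2750]);
translate([0, 4850, 0]) cube([5000, 150, 2750]);
translate([0, 150, 0]) cube([150, 4700, 2750]);
translate([4850, 150, 0]) cube([150, 4700, 2750]);


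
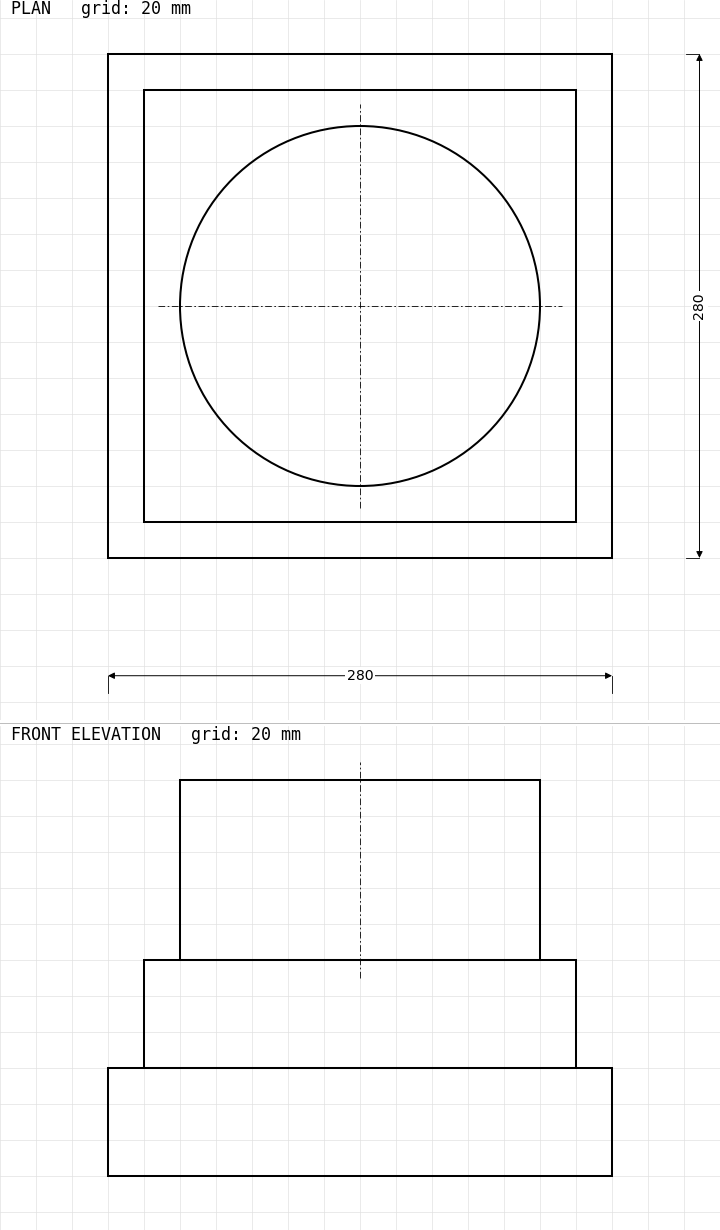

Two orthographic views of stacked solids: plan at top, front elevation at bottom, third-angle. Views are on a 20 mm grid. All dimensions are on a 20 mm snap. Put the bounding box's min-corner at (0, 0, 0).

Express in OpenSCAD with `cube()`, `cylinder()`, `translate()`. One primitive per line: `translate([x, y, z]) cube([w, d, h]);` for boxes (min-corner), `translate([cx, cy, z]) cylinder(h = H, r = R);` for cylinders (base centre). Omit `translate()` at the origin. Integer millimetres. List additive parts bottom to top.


cube([280, 280, 60]);
translate([20, 20, 60]) cube([240, 240, 60]);
translate([140, 140, 120]) cylinder(h = 100, r = 100);
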